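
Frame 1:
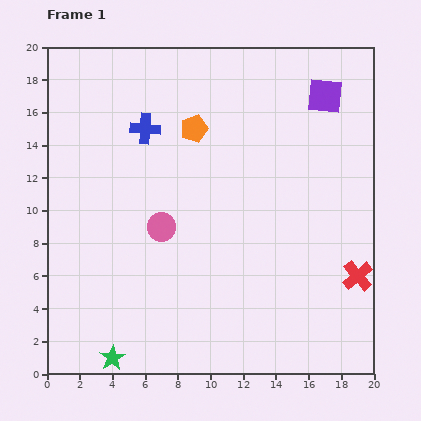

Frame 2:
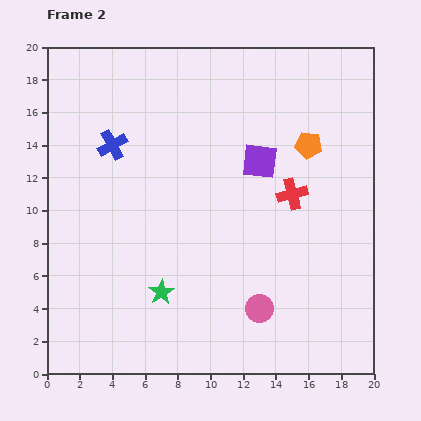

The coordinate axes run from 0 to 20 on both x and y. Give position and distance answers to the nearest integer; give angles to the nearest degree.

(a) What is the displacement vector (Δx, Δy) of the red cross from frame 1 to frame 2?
(-4, 5)

The red cross was at (19, 6) in frame 1 and (15, 11) in frame 2.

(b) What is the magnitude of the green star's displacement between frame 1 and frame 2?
5

The green star moved from (4, 1) to (7, 5), a distance of √(3² + 4²) ≈ 5.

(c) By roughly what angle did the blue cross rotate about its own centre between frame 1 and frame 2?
33° counter-clockwise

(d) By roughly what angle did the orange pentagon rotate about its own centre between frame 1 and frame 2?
26° clockwise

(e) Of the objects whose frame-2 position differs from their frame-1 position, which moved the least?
the blue cross

(moved 2)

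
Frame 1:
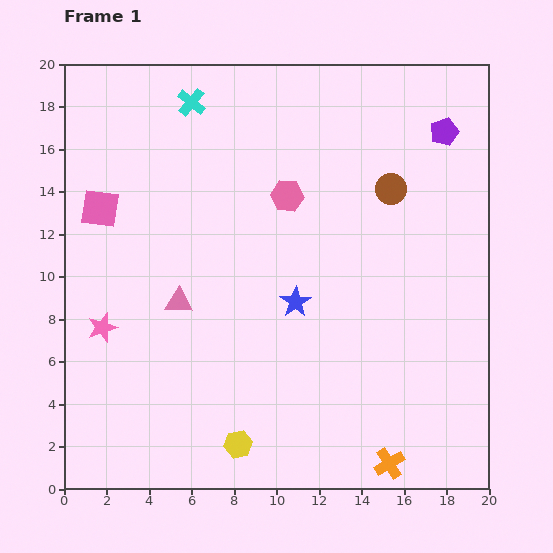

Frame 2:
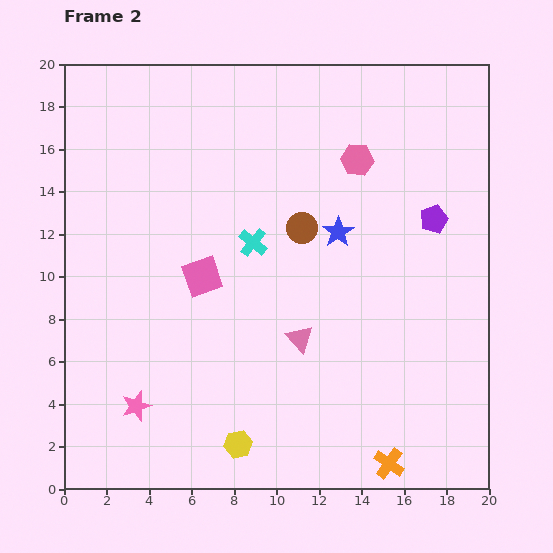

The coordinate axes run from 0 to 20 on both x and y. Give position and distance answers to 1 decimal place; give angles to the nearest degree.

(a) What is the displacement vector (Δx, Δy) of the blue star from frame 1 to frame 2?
(2.0, 3.3)

The blue star was at (10.9, 8.8) in frame 1 and (12.9, 12.1) in frame 2.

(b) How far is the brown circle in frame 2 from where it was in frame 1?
4.6

The brown circle moved from (15.4, 14.1) to (11.2, 12.3), a distance of √(4.2² + 1.8²) ≈ 4.6.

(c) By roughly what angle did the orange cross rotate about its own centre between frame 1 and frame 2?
23° counter-clockwise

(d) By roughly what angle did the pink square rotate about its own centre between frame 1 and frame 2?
28° counter-clockwise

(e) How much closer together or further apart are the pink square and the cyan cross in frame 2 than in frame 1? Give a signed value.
-3.7

Distance in frame 1: 6.6. Distance in frame 2: 2.9.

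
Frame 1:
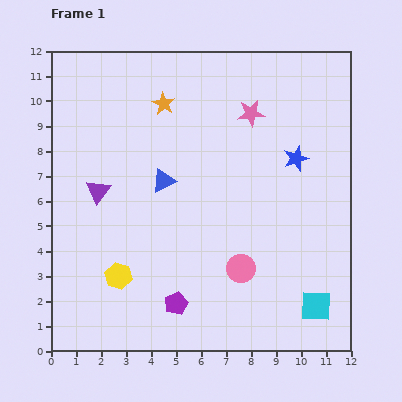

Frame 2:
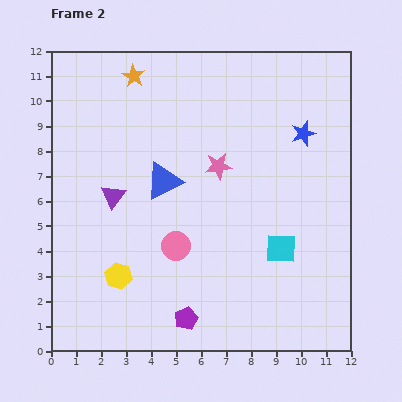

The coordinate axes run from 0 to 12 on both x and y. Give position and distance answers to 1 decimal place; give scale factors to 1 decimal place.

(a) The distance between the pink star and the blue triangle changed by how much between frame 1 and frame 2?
-2.1

Distance in frame 1: 4.4. Distance in frame 2: 2.3.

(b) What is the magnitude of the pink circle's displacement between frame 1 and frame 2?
2.8

The pink circle moved from (7.6, 3.3) to (5.0, 4.2), a distance of √(2.6² + 0.9²) ≈ 2.8.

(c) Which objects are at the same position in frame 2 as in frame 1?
the blue triangle, the yellow hexagon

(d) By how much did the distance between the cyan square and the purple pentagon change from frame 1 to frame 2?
-0.9

Distance in frame 1: 5.6. Distance in frame 2: 4.7.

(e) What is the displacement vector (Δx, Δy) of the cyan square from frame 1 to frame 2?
(-1.4, 2.3)

The cyan square was at (10.6, 1.8) in frame 1 and (9.2, 4.1) in frame 2.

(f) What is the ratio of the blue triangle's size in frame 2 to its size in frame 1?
1.5×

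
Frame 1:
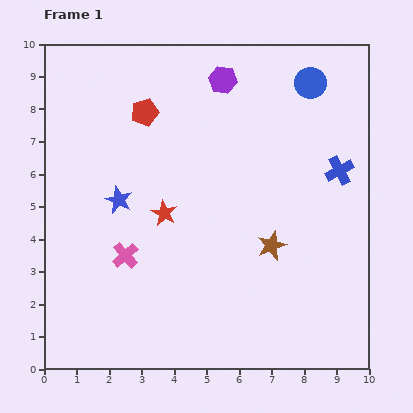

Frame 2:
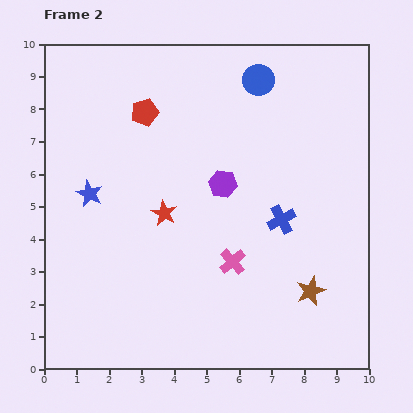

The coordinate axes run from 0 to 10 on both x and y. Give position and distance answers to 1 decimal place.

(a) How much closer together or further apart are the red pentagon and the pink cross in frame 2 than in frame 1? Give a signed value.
+0.9

Distance in frame 1: 4.4. Distance in frame 2: 5.3.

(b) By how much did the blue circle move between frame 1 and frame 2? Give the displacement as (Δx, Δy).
(-1.6, 0.1)

The blue circle was at (8.2, 8.8) in frame 1 and (6.6, 8.9) in frame 2.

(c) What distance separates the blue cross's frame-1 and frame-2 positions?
2.3

The blue cross moved from (9.1, 6.1) to (7.3, 4.6), a distance of √(1.8² + 1.5²) ≈ 2.3.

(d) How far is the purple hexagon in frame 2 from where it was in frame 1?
3.2

The purple hexagon moved from (5.5, 8.9) to (5.5, 5.7), a distance of √(0.0² + 3.2²) ≈ 3.2.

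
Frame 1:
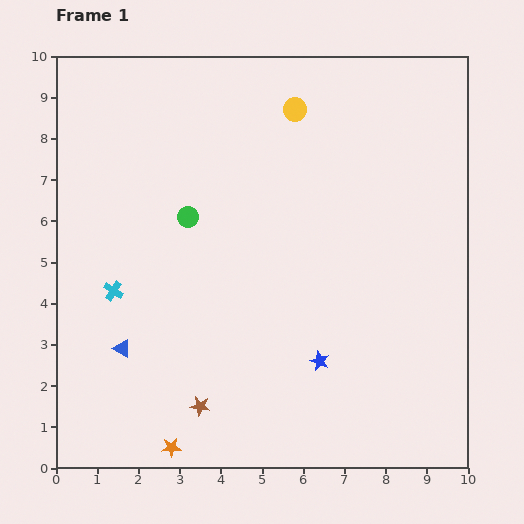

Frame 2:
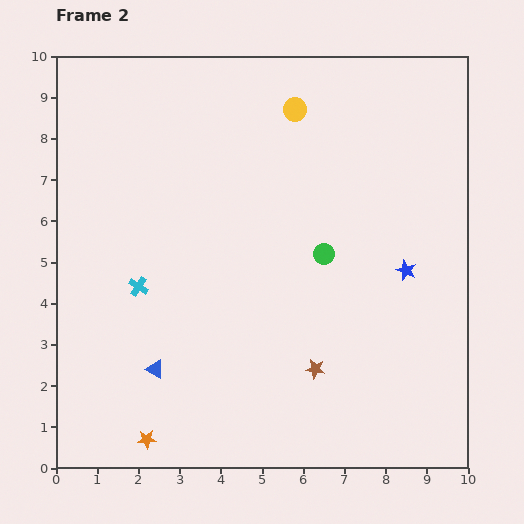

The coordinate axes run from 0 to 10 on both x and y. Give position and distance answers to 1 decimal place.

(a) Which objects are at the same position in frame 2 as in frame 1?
the yellow circle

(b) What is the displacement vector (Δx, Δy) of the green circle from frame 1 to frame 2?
(3.3, -0.9)

The green circle was at (3.2, 6.1) in frame 1 and (6.5, 5.2) in frame 2.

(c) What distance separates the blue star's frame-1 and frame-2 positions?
3.0

The blue star moved from (6.4, 2.6) to (8.5, 4.8), a distance of √(2.1² + 2.2²) ≈ 3.0.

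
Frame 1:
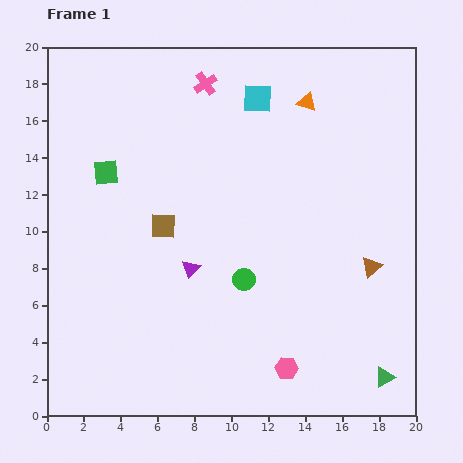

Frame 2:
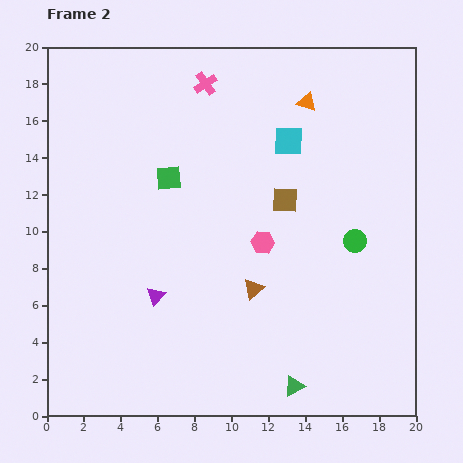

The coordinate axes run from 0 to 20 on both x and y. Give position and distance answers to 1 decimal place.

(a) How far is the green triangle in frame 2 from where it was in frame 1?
4.9

The green triangle moved from (18.3, 2.1) to (13.4, 1.6), a distance of √(4.9² + 0.5²) ≈ 4.9.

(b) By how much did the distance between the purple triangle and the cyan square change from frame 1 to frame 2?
+1.2

Distance in frame 1: 9.9. Distance in frame 2: 11.1.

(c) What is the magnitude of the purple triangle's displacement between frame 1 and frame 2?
2.4

The purple triangle moved from (7.8, 8.0) to (5.9, 6.5), a distance of √(1.9² + 1.5²) ≈ 2.4.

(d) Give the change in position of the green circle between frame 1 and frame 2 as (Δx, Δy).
(6.0, 2.1)

The green circle was at (10.7, 7.4) in frame 1 and (16.7, 9.5) in frame 2.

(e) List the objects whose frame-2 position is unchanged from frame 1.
the orange triangle, the pink cross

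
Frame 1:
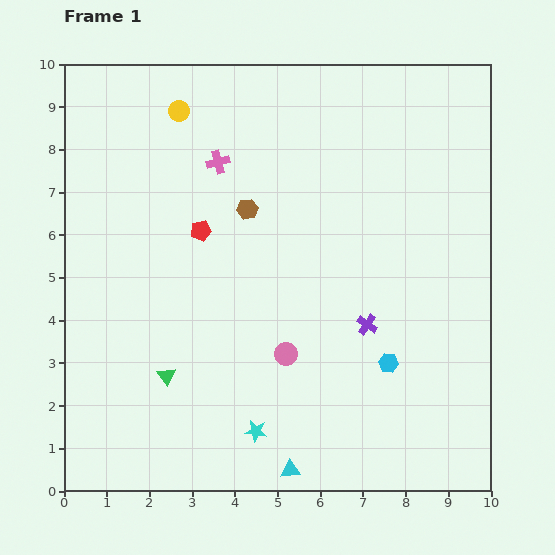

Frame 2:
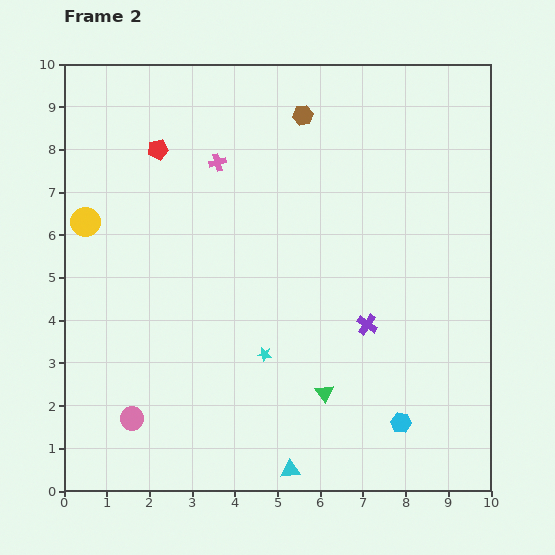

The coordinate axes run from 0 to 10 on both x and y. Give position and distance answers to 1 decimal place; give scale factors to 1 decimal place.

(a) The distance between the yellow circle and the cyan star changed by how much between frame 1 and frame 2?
-2.5

Distance in frame 1: 7.7. Distance in frame 2: 5.2.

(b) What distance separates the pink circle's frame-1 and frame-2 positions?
3.9

The pink circle moved from (5.2, 3.2) to (1.6, 1.7), a distance of √(3.6² + 1.5²) ≈ 3.9.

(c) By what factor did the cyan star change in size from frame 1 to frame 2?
0.6×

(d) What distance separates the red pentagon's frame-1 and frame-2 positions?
2.1

The red pentagon moved from (3.2, 6.1) to (2.2, 8.0), a distance of √(1.0² + 1.9²) ≈ 2.1.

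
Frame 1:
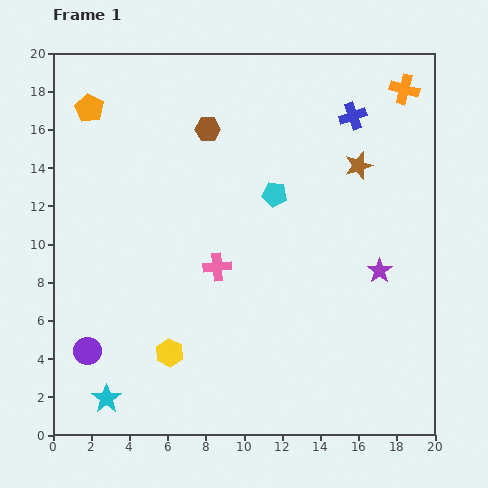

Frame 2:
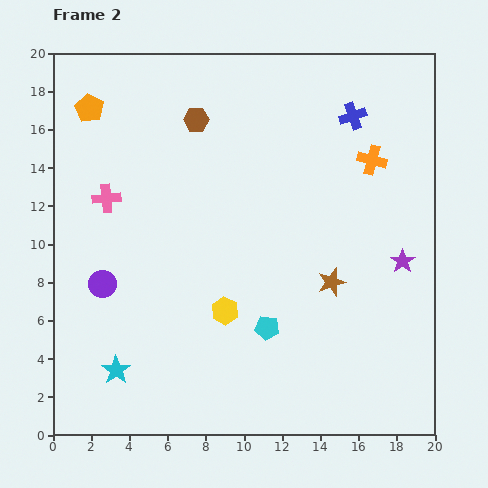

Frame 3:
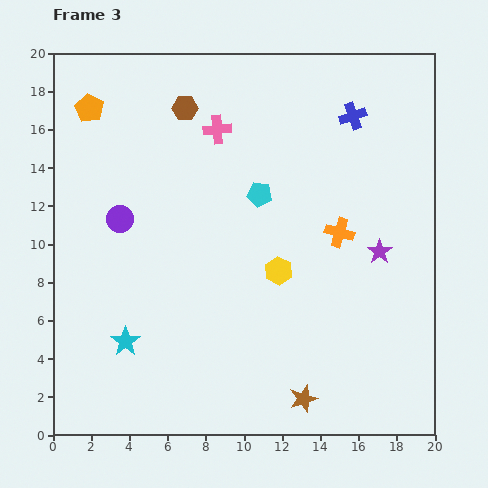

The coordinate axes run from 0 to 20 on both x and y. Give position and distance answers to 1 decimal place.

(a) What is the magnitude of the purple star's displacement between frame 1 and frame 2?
1.3

The purple star moved from (17.1, 8.6) to (18.3, 9.1), a distance of √(1.2² + 0.5²) ≈ 1.3.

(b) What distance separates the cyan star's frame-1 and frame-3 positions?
3.2

The cyan star moved from (2.8, 1.9) to (3.8, 4.9), a distance of √(1.0² + 3.0²) ≈ 3.2.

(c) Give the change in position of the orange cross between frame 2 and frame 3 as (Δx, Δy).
(-1.7, -3.8)

The orange cross was at (16.7, 14.4) in frame 2 and (15.0, 10.6) in frame 3.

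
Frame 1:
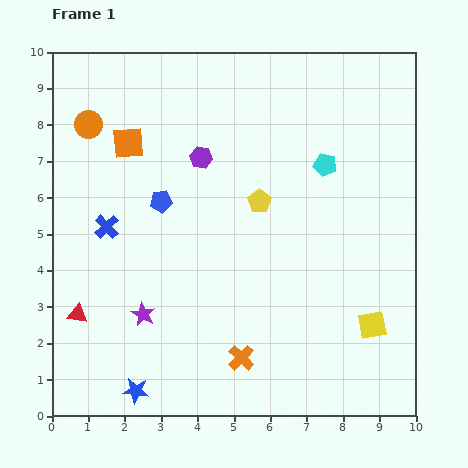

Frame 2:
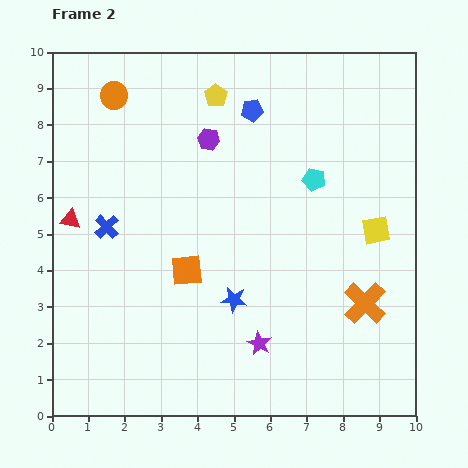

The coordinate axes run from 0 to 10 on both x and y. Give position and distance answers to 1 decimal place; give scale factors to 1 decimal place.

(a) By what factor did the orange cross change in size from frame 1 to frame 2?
1.7×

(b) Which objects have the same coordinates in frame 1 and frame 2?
the blue cross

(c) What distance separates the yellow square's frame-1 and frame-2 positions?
2.6

The yellow square moved from (8.8, 2.5) to (8.9, 5.1), a distance of √(0.1² + 2.6²) ≈ 2.6.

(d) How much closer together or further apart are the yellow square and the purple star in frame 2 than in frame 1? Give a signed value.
-1.8

Distance in frame 1: 6.3. Distance in frame 2: 4.5.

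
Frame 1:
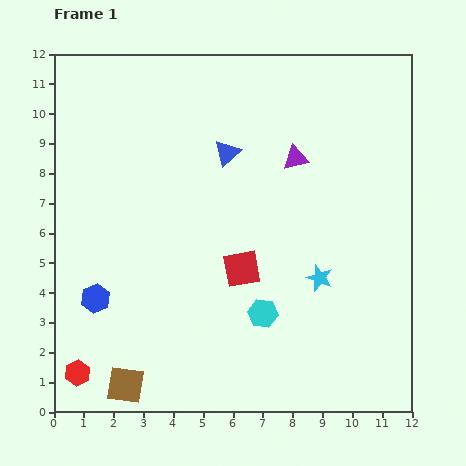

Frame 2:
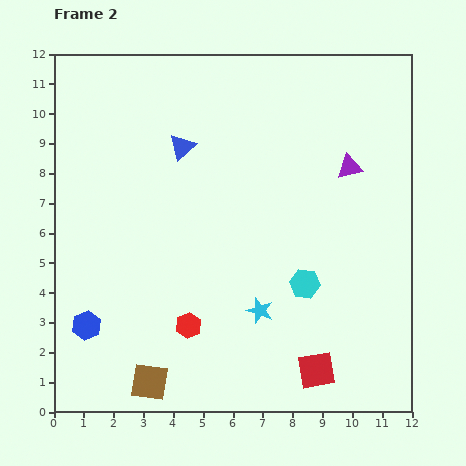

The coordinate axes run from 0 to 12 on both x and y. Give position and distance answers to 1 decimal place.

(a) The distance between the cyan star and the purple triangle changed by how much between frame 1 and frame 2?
+1.6

Distance in frame 1: 4.1. Distance in frame 2: 5.7.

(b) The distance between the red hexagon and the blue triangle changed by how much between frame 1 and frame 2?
-2.9

Distance in frame 1: 8.9. Distance in frame 2: 6.0.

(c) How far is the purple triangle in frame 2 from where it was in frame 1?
1.8

The purple triangle moved from (8.1, 8.5) to (9.9, 8.2), a distance of √(1.8² + 0.3²) ≈ 1.8.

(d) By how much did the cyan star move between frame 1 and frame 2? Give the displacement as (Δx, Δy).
(-2.0, -1.1)

The cyan star was at (8.9, 4.5) in frame 1 and (6.9, 3.4) in frame 2.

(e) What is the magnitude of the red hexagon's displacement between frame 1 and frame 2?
4.0

The red hexagon moved from (0.8, 1.3) to (4.5, 2.9), a distance of √(3.7² + 1.6²) ≈ 4.0.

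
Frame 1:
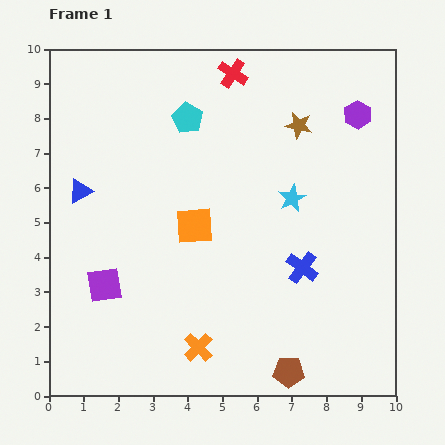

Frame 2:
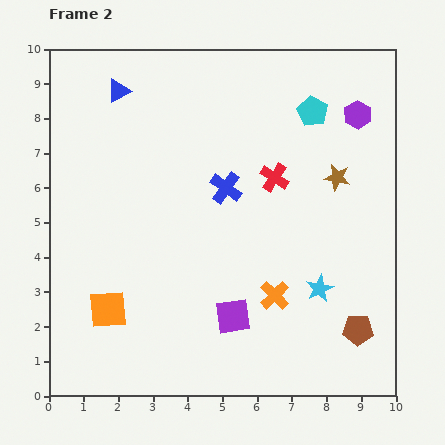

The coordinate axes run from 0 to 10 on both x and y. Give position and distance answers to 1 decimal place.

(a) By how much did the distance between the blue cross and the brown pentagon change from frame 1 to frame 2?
+2.6

Distance in frame 1: 3.0. Distance in frame 2: 5.6.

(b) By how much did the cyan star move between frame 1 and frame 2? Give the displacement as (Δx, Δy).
(0.8, -2.6)

The cyan star was at (7.0, 5.7) in frame 1 and (7.8, 3.1) in frame 2.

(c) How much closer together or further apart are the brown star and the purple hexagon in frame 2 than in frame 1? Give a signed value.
+0.2

Distance in frame 1: 1.7. Distance in frame 2: 1.9.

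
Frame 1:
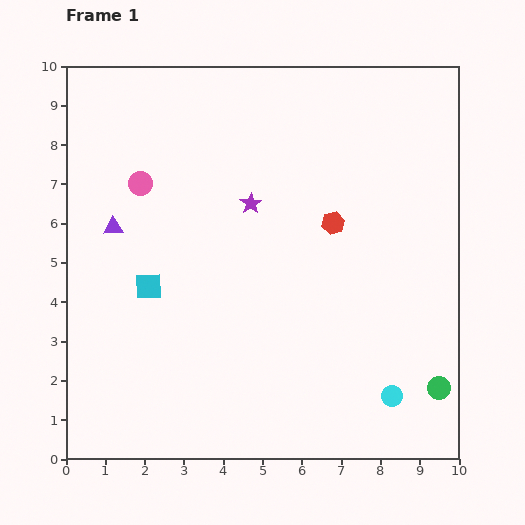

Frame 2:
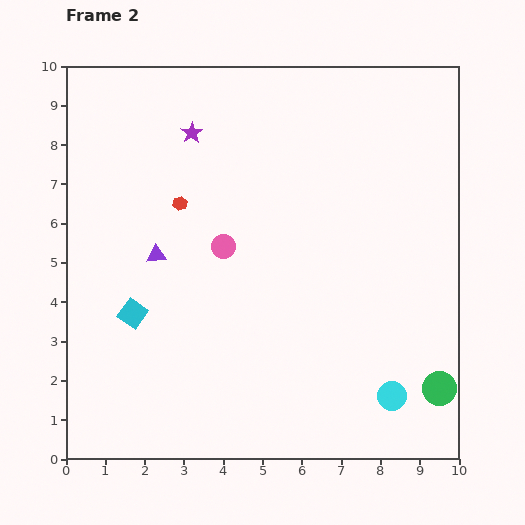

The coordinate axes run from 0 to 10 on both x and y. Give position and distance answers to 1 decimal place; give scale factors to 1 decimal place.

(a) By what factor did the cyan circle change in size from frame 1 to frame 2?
1.4×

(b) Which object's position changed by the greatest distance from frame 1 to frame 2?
the red hexagon

(moved 3.9; next 2.6)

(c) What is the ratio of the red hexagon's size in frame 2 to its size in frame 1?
0.6×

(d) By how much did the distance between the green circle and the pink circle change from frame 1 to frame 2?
-2.6

Distance in frame 1: 9.2. Distance in frame 2: 6.6.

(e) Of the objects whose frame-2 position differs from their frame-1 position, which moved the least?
the cyan square

(moved 0.8)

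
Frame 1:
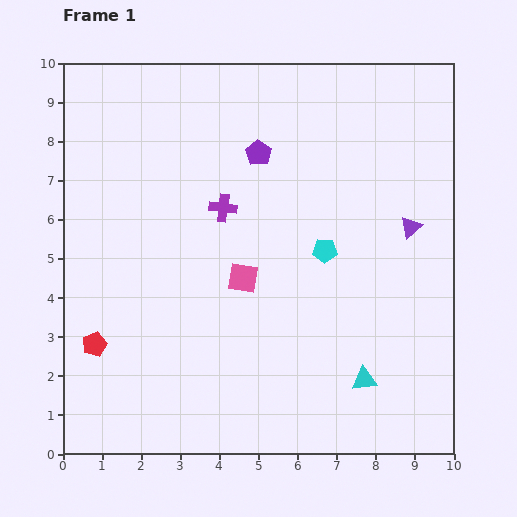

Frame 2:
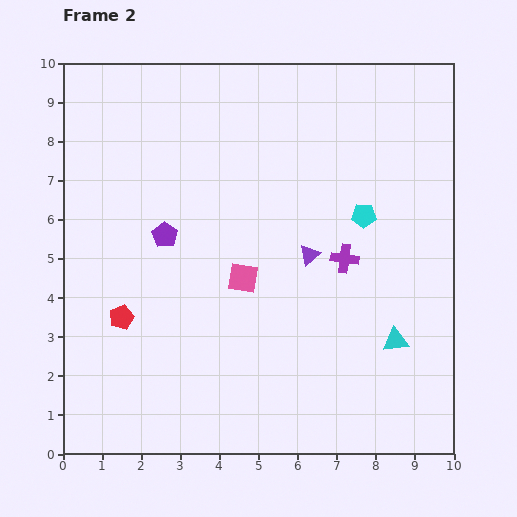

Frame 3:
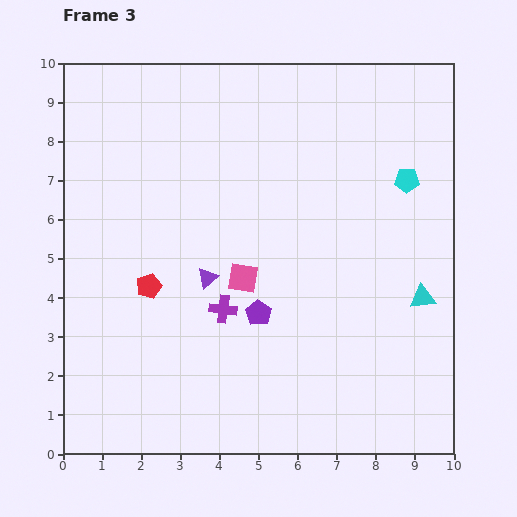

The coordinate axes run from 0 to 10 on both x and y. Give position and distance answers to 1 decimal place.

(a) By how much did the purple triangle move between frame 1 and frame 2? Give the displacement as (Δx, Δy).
(-2.6, -0.7)

The purple triangle was at (8.9, 5.8) in frame 1 and (6.3, 5.1) in frame 2.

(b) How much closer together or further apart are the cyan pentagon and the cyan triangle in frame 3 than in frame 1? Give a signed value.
-0.4

Distance in frame 1: 3.4. Distance in frame 3: 3.0.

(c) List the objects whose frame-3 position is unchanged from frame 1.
the pink square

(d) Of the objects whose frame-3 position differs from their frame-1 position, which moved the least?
the red pentagon

(moved 2.1)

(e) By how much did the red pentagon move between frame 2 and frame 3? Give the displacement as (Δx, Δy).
(0.7, 0.8)

The red pentagon was at (1.5, 3.5) in frame 2 and (2.2, 4.3) in frame 3.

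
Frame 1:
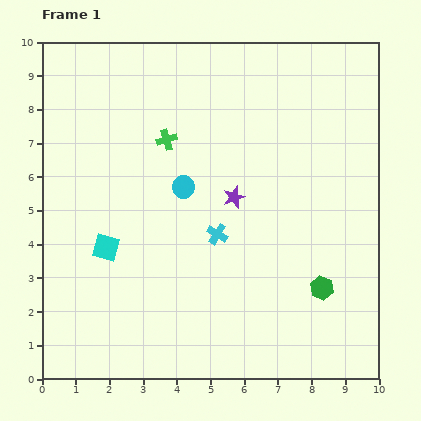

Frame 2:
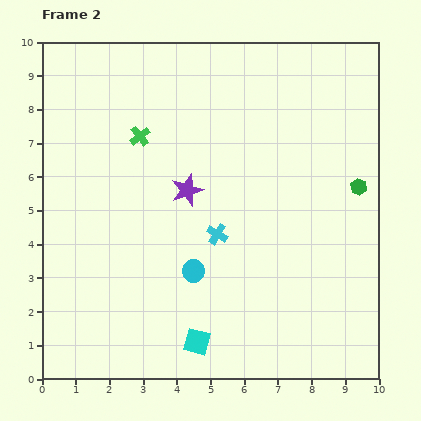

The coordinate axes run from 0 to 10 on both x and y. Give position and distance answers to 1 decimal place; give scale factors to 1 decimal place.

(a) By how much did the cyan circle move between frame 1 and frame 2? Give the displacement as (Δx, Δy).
(0.3, -2.5)

The cyan circle was at (4.2, 5.7) in frame 1 and (4.5, 3.2) in frame 2.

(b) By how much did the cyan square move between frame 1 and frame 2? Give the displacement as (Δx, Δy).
(2.7, -2.8)

The cyan square was at (1.9, 3.9) in frame 1 and (4.6, 1.1) in frame 2.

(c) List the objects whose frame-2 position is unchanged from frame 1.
the cyan cross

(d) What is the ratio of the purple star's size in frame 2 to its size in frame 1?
1.4×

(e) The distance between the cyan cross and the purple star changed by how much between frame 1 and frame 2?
+0.4

Distance in frame 1: 1.2. Distance in frame 2: 1.6.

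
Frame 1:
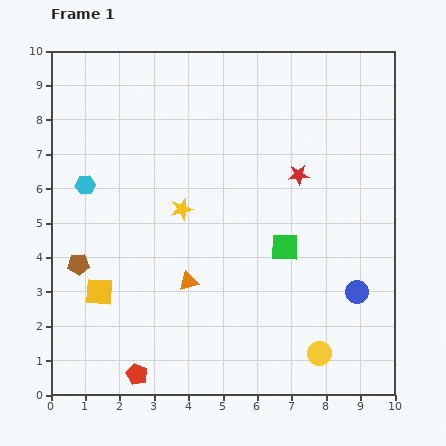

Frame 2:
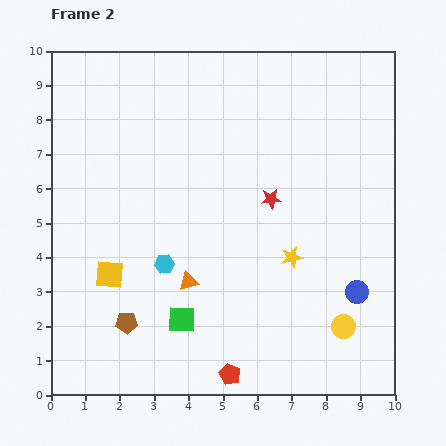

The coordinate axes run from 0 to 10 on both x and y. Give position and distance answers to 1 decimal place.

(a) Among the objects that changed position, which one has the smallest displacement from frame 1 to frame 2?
the yellow square

(moved 0.6)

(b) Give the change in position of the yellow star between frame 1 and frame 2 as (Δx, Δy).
(3.2, -1.4)

The yellow star was at (3.8, 5.4) in frame 1 and (7.0, 4.0) in frame 2.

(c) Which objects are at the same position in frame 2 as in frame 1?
the orange triangle, the blue circle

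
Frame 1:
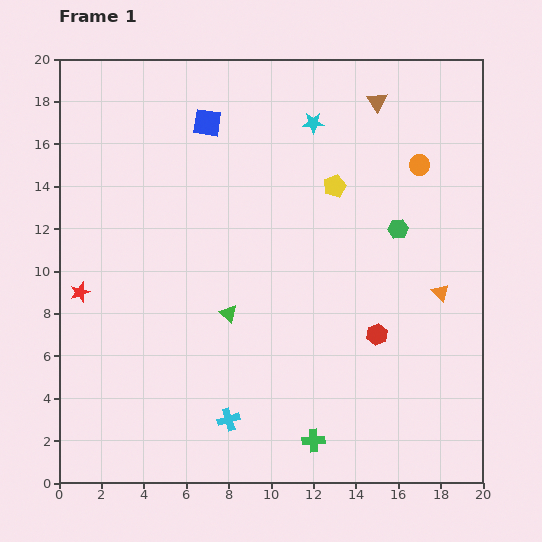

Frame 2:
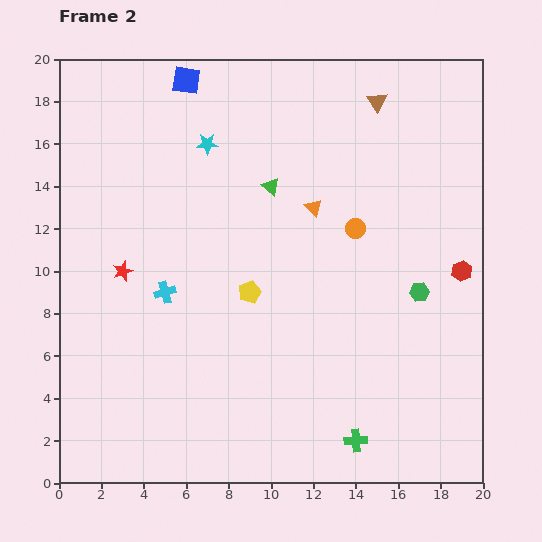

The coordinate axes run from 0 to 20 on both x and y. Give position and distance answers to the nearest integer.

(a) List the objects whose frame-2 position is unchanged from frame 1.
the brown triangle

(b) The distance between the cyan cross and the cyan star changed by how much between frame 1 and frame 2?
-8

Distance in frame 1: 15. Distance in frame 2: 7.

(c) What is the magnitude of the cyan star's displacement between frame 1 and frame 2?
5

The cyan star moved from (12, 17) to (7, 16), a distance of √(5² + 1²) ≈ 5.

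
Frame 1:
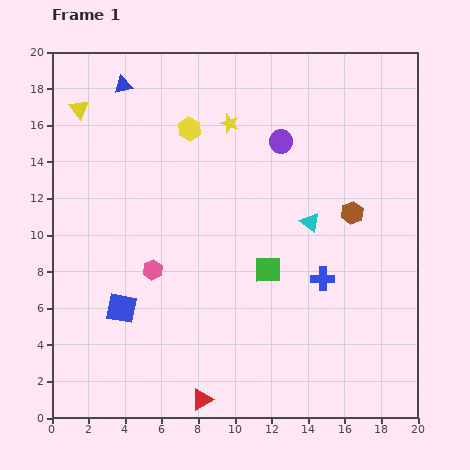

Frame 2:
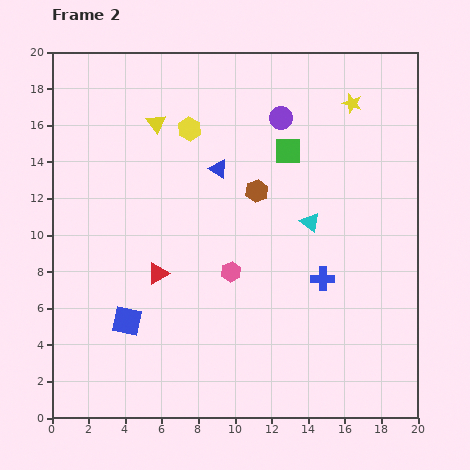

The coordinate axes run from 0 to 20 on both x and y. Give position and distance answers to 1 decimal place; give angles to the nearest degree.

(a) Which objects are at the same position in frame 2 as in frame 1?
the blue cross, the cyan triangle, the yellow hexagon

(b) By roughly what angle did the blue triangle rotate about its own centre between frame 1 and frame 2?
44° clockwise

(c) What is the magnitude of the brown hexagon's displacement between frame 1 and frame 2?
5.3

The brown hexagon moved from (16.4, 11.2) to (11.2, 12.4), a distance of √(5.2² + 1.2²) ≈ 5.3.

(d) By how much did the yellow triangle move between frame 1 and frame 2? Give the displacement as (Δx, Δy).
(4.2, -0.8)

The yellow triangle was at (1.5, 16.9) in frame 1 and (5.7, 16.1) in frame 2.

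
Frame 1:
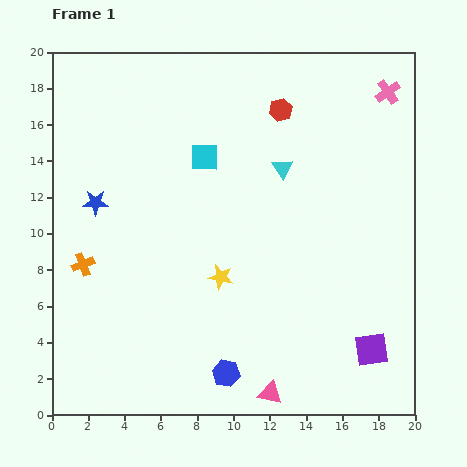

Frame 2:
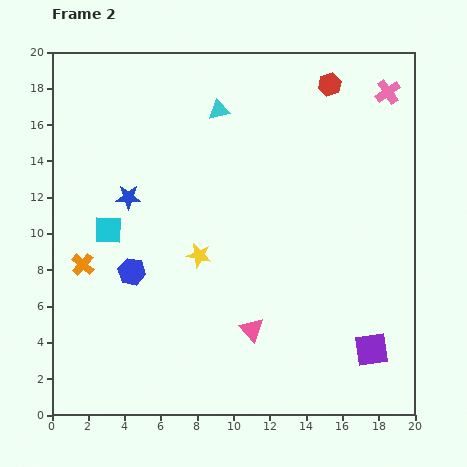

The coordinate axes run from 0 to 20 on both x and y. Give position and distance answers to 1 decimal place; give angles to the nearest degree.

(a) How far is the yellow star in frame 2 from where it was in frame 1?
1.7

The yellow star moved from (9.3, 7.6) to (8.1, 8.8), a distance of √(1.2² + 1.2²) ≈ 1.7.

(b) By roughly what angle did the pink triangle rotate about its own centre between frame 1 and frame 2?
34° clockwise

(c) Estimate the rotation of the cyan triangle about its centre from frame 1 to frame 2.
53° clockwise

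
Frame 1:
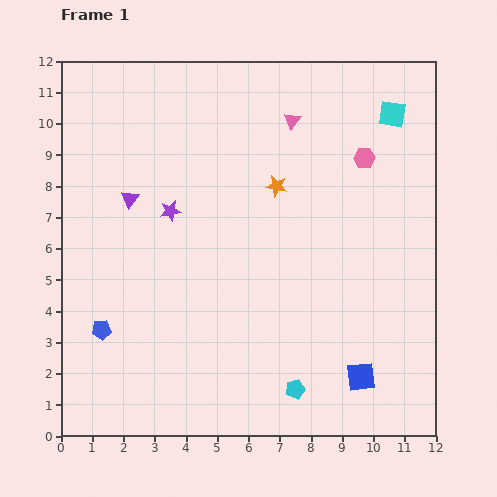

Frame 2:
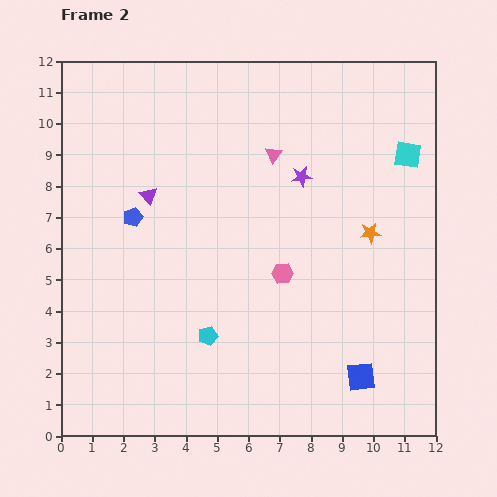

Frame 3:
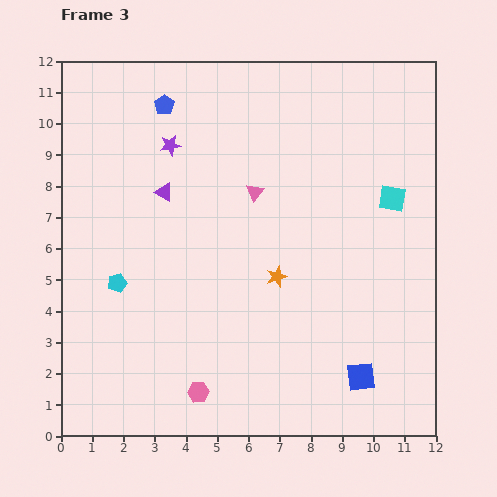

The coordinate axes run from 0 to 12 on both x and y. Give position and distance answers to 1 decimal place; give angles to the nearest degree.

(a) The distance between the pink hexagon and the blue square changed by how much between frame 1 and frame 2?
-2.9

Distance in frame 1: 7.0. Distance in frame 2: 4.1.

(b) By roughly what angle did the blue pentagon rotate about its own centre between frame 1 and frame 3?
31° counter-clockwise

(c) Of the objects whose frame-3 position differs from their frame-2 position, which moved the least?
the purple triangle

(moved 0.5)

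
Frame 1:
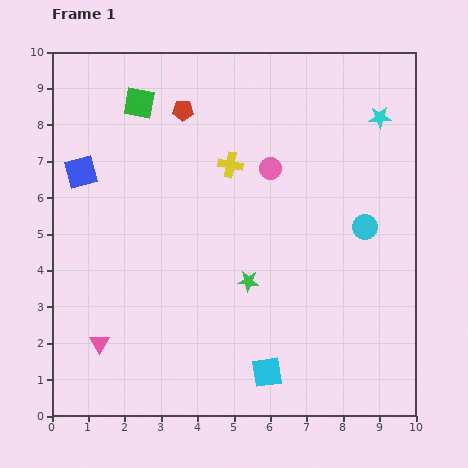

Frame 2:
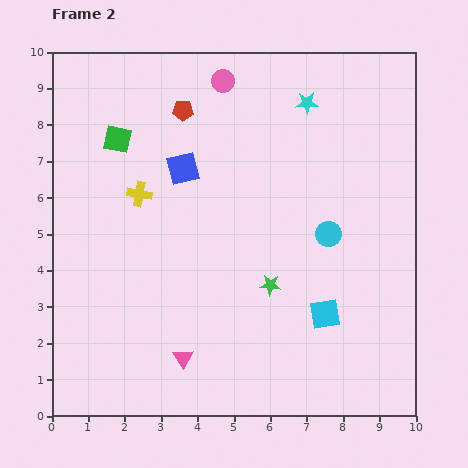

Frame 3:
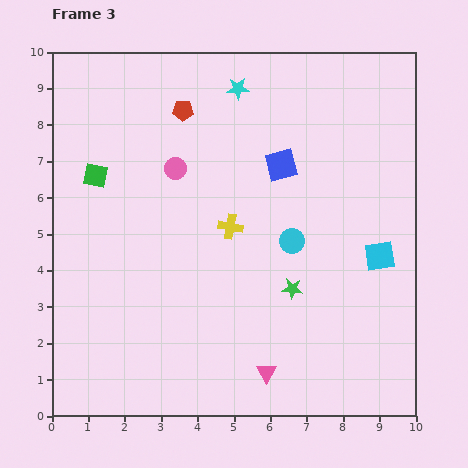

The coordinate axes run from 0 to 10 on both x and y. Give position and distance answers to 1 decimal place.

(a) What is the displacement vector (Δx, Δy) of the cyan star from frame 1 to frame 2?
(-2.0, 0.4)

The cyan star was at (9.0, 8.2) in frame 1 and (7.0, 8.6) in frame 2.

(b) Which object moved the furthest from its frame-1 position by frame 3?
the blue square

(moved 5.5; next 4.7)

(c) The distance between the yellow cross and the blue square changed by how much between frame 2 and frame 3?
+0.8

Distance in frame 2: 1.4. Distance in frame 3: 2.2.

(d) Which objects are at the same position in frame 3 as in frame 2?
the red pentagon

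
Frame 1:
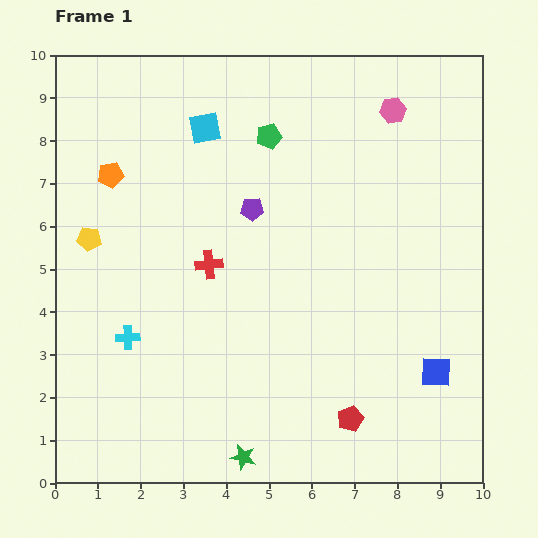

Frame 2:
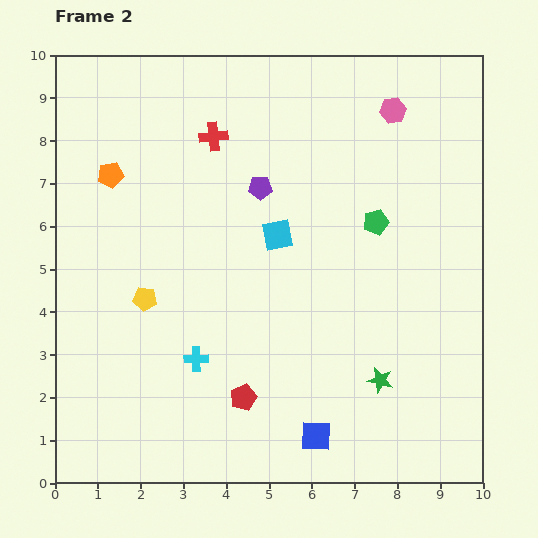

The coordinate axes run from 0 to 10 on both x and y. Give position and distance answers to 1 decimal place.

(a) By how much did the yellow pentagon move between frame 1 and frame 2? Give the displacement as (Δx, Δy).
(1.3, -1.4)

The yellow pentagon was at (0.8, 5.7) in frame 1 and (2.1, 4.3) in frame 2.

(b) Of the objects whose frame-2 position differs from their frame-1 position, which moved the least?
the purple pentagon

(moved 0.5)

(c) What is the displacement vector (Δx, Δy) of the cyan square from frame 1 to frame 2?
(1.7, -2.5)

The cyan square was at (3.5, 8.3) in frame 1 and (5.2, 5.8) in frame 2.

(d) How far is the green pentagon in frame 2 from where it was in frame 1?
3.2

The green pentagon moved from (5.0, 8.1) to (7.5, 6.1), a distance of √(2.5² + 2.0²) ≈ 3.2.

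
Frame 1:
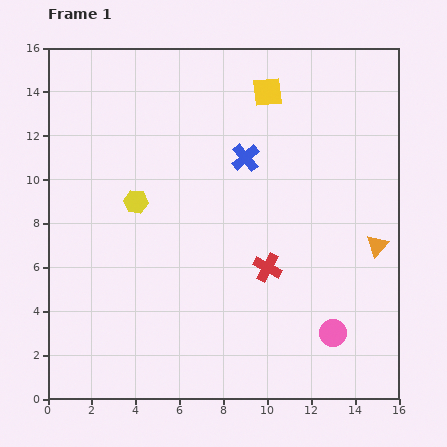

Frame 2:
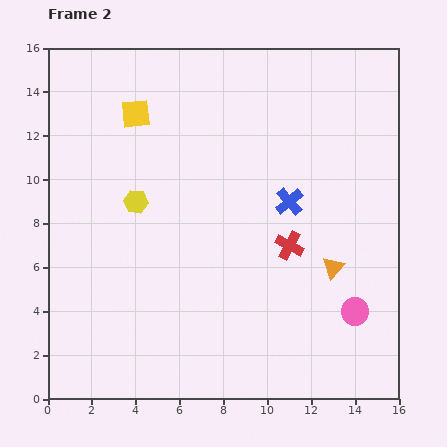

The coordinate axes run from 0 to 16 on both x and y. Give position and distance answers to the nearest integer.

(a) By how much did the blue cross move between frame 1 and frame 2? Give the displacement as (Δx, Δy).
(2, -2)

The blue cross was at (9, 11) in frame 1 and (11, 9) in frame 2.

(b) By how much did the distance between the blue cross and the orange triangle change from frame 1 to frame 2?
-3

Distance in frame 1: 7. Distance in frame 2: 4.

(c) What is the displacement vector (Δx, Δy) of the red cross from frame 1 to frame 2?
(1, 1)

The red cross was at (10, 6) in frame 1 and (11, 7) in frame 2.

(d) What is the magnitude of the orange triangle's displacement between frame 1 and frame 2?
2

The orange triangle moved from (15, 7) to (13, 6), a distance of √(2² + 1²) ≈ 2.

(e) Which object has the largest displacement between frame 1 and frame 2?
the yellow square

(moved 6; next 3)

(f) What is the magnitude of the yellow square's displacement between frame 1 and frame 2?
6

The yellow square moved from (10, 14) to (4, 13), a distance of √(6² + 1²) ≈ 6.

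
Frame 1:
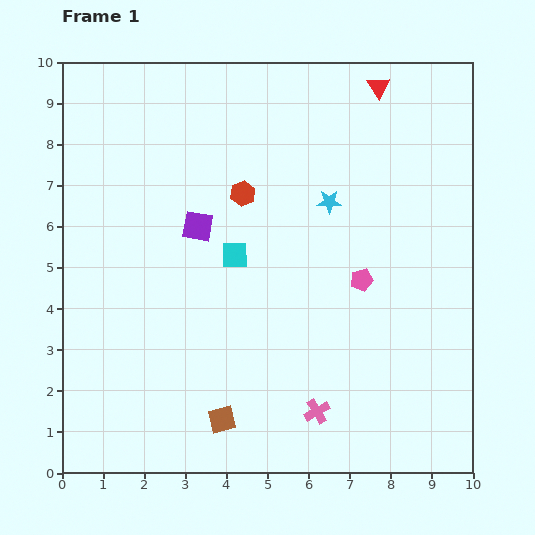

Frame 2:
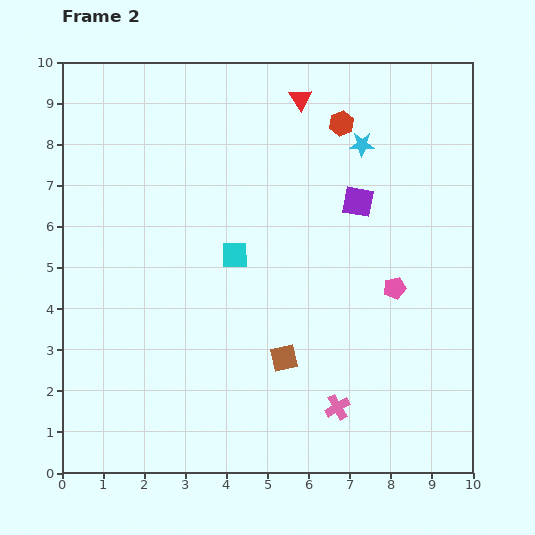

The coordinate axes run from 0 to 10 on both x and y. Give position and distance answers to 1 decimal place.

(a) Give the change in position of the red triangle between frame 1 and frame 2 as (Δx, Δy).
(-1.9, -0.3)

The red triangle was at (7.7, 9.4) in frame 1 and (5.8, 9.1) in frame 2.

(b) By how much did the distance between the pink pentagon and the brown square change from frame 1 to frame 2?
-1.6

Distance in frame 1: 4.8. Distance in frame 2: 3.2.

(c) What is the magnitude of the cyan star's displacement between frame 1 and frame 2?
1.6

The cyan star moved from (6.5, 6.6) to (7.3, 8.0), a distance of √(0.8² + 1.4²) ≈ 1.6.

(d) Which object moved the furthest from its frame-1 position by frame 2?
the purple square

(moved 3.9; next 2.9)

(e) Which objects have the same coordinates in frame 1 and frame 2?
the cyan square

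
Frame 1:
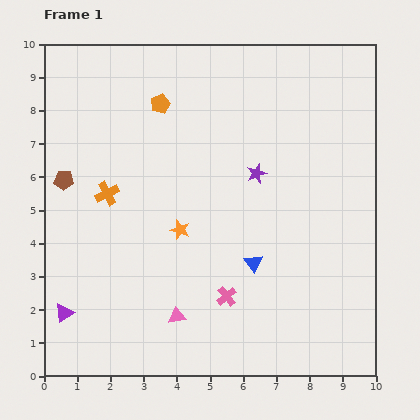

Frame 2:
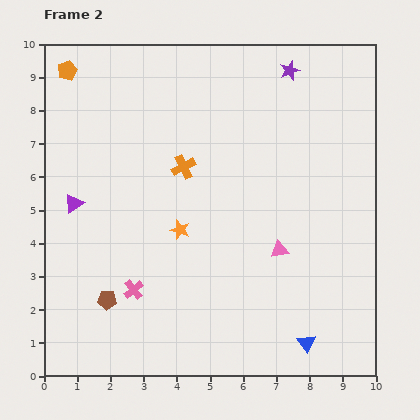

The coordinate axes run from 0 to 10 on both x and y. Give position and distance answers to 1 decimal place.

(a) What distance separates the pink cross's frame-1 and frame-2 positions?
2.8

The pink cross moved from (5.5, 2.4) to (2.7, 2.6), a distance of √(2.8² + 0.2²) ≈ 2.8.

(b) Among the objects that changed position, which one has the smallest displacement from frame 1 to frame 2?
the orange cross

(moved 2.4)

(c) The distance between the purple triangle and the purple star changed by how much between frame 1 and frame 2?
+0.4

Distance in frame 1: 7.2. Distance in frame 2: 7.6.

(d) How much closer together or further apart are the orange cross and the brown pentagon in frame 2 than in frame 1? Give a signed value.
+3.2

Distance in frame 1: 1.4. Distance in frame 2: 4.6.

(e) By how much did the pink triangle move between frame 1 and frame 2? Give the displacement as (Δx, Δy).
(3.1, 2.0)

The pink triangle was at (4.0, 1.8) in frame 1 and (7.1, 3.8) in frame 2.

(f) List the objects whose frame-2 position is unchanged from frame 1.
the orange star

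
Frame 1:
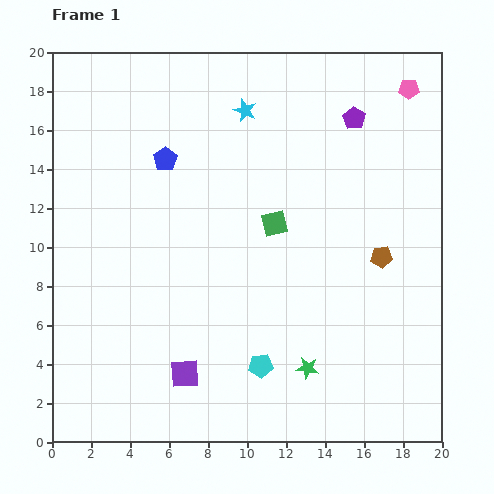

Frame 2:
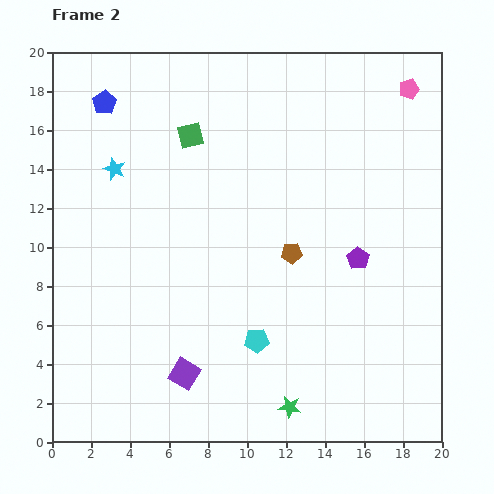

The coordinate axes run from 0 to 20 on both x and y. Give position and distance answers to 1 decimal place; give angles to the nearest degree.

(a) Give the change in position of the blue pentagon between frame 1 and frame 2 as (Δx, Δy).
(-3.1, 2.9)

The blue pentagon was at (5.8, 14.5) in frame 1 and (2.7, 17.4) in frame 2.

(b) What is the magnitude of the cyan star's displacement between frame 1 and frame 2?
7.3

The cyan star moved from (9.9, 17.0) to (3.2, 14.0), a distance of √(6.7² + 3.0²) ≈ 7.3.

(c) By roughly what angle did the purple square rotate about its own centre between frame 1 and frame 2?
34° clockwise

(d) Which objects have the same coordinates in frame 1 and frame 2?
the purple square, the pink pentagon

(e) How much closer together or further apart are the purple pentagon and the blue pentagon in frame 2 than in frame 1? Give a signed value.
+5.4

Distance in frame 1: 9.9. Distance in frame 2: 15.3.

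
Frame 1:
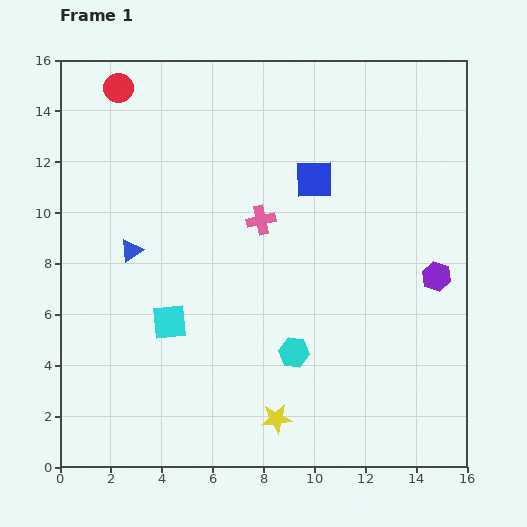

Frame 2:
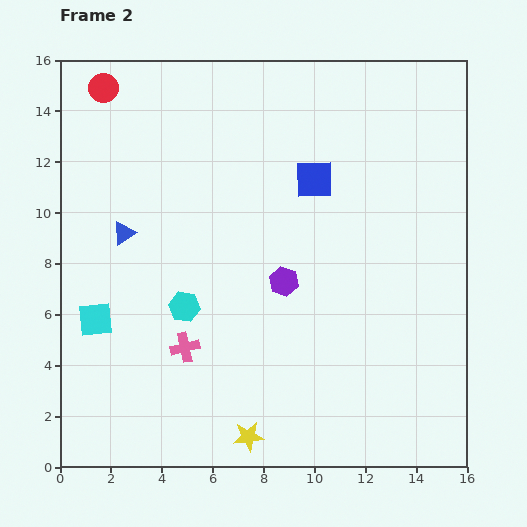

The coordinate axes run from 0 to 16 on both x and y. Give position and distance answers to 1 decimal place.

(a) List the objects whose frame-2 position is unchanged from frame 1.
the blue square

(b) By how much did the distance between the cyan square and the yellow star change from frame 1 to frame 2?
+1.9

Distance in frame 1: 5.7. Distance in frame 2: 7.6.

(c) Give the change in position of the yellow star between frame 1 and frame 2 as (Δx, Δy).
(-1.1, -0.7)

The yellow star was at (8.5, 1.9) in frame 1 and (7.4, 1.2) in frame 2.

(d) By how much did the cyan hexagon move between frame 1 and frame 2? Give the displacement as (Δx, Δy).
(-4.3, 1.8)

The cyan hexagon was at (9.2, 4.5) in frame 1 and (4.9, 6.3) in frame 2.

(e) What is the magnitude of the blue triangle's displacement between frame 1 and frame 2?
0.8

The blue triangle moved from (2.8, 8.5) to (2.5, 9.2), a distance of √(0.3² + 0.7²) ≈ 0.8.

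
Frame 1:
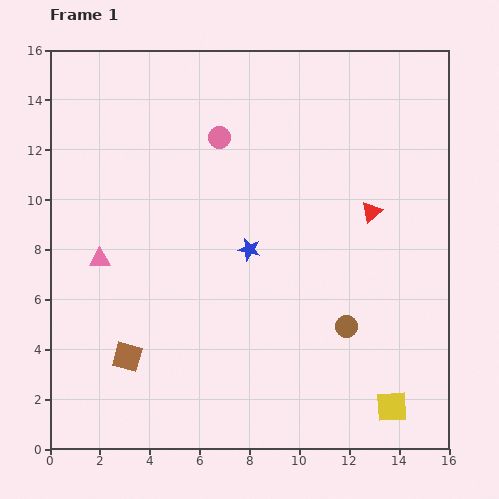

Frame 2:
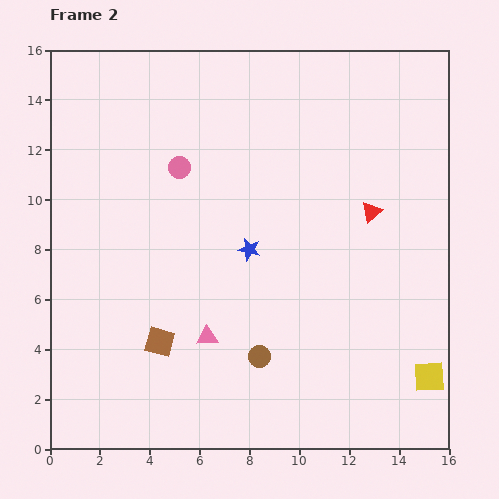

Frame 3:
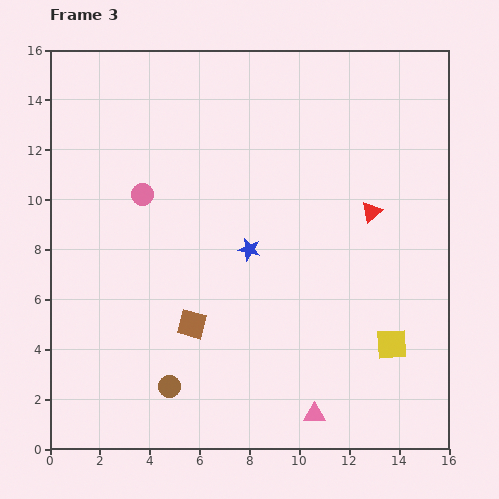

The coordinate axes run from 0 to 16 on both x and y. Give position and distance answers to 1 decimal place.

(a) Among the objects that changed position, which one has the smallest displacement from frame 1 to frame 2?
the brown square

(moved 1.4)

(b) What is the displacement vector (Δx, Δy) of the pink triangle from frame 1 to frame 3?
(8.6, -6.2)

The pink triangle was at (2.0, 7.6) in frame 1 and (10.6, 1.4) in frame 3.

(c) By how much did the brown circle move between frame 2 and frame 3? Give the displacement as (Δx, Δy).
(-3.6, -1.2)

The brown circle was at (8.4, 3.7) in frame 2 and (4.8, 2.5) in frame 3.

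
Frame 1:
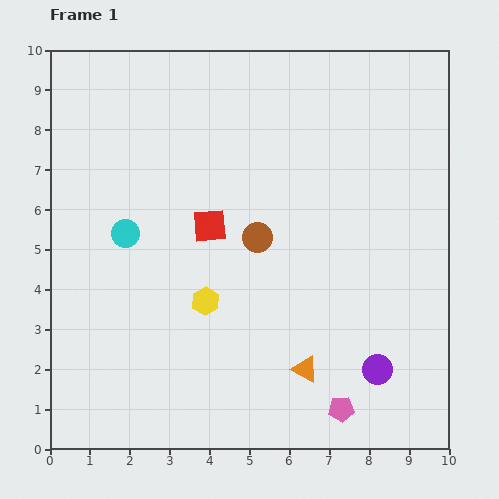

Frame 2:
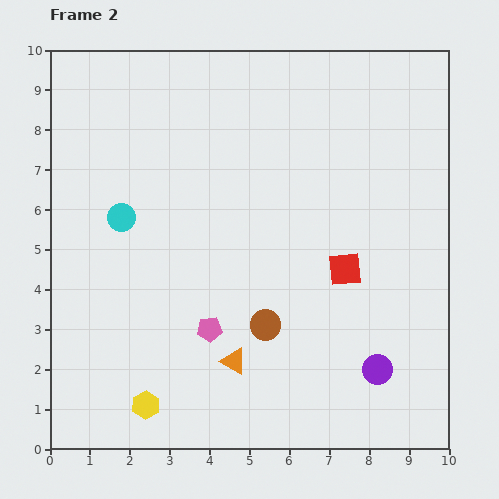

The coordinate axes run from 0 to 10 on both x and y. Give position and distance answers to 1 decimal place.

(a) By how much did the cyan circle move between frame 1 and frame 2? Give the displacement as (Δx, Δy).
(-0.1, 0.4)

The cyan circle was at (1.9, 5.4) in frame 1 and (1.8, 5.8) in frame 2.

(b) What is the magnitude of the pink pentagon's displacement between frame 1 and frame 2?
3.9

The pink pentagon moved from (7.3, 1.0) to (4.0, 3.0), a distance of √(3.3² + 2.0²) ≈ 3.9.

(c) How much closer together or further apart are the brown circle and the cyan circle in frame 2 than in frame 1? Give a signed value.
+1.2

Distance in frame 1: 3.3. Distance in frame 2: 4.5.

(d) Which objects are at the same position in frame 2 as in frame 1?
the purple circle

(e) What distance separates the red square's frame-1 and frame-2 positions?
3.6

The red square moved from (4.0, 5.6) to (7.4, 4.5), a distance of √(3.4² + 1.1²) ≈ 3.6.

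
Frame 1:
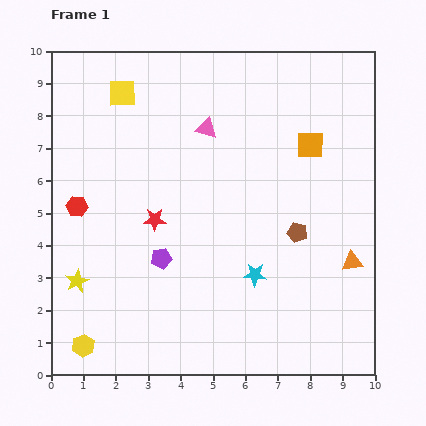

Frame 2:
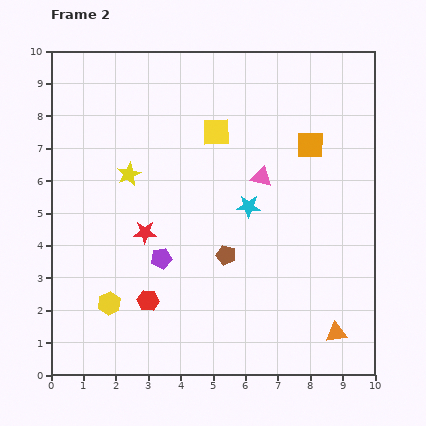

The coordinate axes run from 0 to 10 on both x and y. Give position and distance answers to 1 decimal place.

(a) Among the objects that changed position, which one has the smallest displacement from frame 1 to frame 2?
the red star

(moved 0.5)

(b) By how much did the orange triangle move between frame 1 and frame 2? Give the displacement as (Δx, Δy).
(-0.5, -2.2)

The orange triangle was at (9.3, 3.5) in frame 1 and (8.8, 1.3) in frame 2.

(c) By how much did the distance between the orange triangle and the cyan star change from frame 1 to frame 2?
+1.7

Distance in frame 1: 3.0. Distance in frame 2: 4.7.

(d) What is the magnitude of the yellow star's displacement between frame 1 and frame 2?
3.7

The yellow star moved from (0.8, 2.9) to (2.4, 6.2), a distance of √(1.6² + 3.3²) ≈ 3.7.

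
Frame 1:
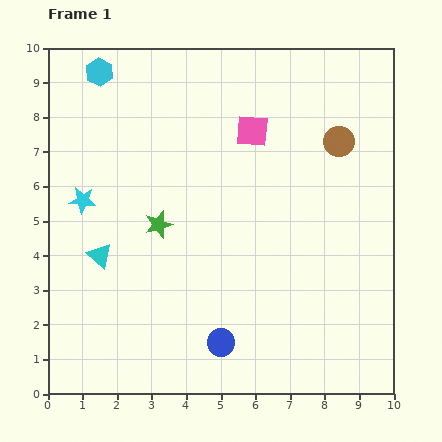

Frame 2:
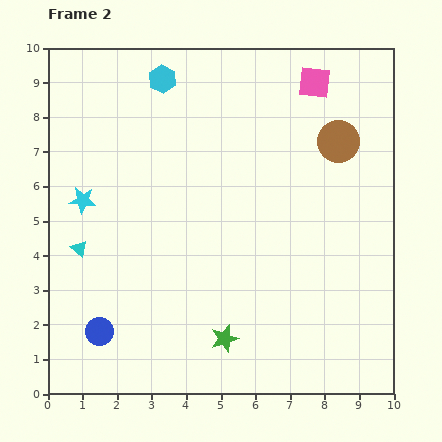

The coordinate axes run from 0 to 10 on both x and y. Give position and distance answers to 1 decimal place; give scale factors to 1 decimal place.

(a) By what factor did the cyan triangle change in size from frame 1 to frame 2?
0.7×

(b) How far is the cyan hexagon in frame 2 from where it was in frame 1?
1.8

The cyan hexagon moved from (1.5, 9.3) to (3.3, 9.1), a distance of √(1.8² + 0.2²) ≈ 1.8.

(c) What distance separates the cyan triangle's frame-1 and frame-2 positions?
0.6

The cyan triangle moved from (1.5, 4.0) to (0.9, 4.2), a distance of √(0.6² + 0.2²) ≈ 0.6.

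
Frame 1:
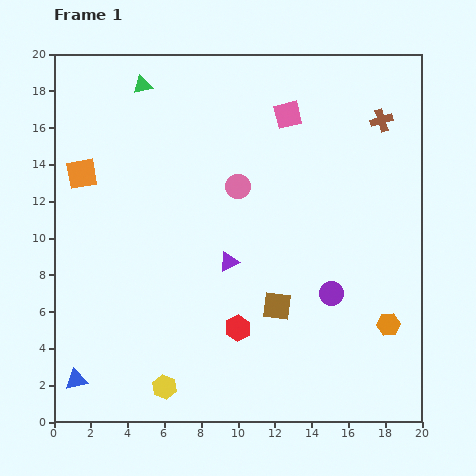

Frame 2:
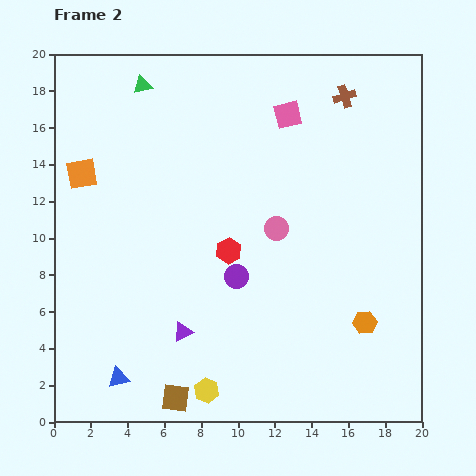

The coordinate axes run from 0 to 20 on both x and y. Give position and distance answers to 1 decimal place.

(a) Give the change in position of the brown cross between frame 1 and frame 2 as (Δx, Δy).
(-2.0, 1.3)

The brown cross was at (17.8, 16.4) in frame 1 and (15.8, 17.7) in frame 2.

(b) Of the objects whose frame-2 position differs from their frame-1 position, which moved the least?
the orange hexagon

(moved 1.3)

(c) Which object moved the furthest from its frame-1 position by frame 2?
the brown square

(moved 7.4; next 5.3)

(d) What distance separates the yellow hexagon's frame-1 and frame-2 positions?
2.3

The yellow hexagon moved from (6.0, 1.9) to (8.3, 1.7), a distance of √(2.3² + 0.2²) ≈ 2.3.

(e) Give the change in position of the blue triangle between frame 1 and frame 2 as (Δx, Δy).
(2.3, 0.1)

The blue triangle was at (1.2, 2.3) in frame 1 and (3.5, 2.4) in frame 2.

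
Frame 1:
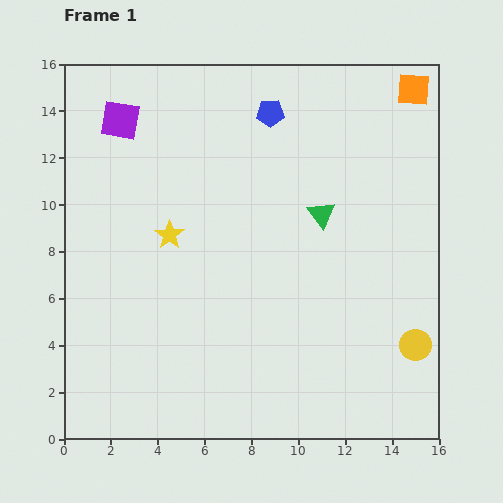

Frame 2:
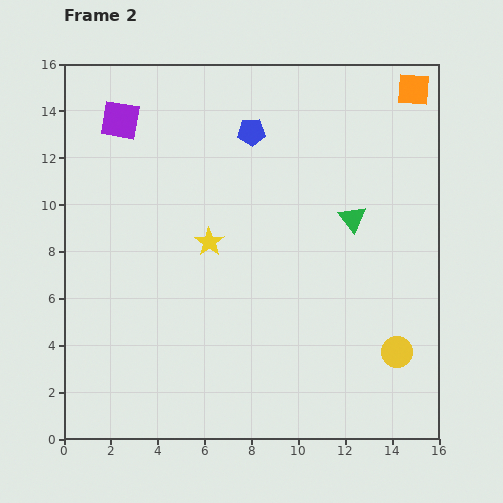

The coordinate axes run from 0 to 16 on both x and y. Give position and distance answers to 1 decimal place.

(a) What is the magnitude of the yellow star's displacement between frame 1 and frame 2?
1.7

The yellow star moved from (4.5, 8.7) to (6.2, 8.4), a distance of √(1.7² + 0.3²) ≈ 1.7.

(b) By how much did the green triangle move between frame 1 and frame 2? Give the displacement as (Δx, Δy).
(1.3, -0.2)

The green triangle was at (11.0, 9.6) in frame 1 and (12.3, 9.4) in frame 2.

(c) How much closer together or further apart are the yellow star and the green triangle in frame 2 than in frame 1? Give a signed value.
-0.4

Distance in frame 1: 6.6. Distance in frame 2: 6.2.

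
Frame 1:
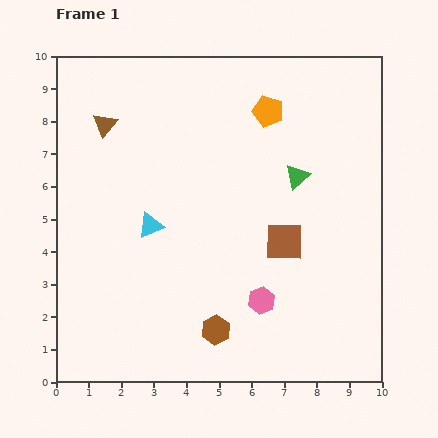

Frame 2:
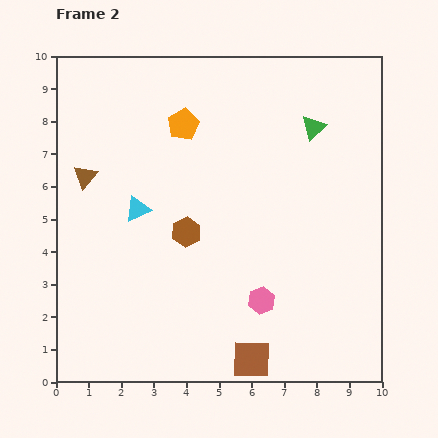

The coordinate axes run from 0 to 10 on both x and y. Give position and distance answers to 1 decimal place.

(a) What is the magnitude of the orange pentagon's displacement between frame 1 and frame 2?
2.6

The orange pentagon moved from (6.5, 8.3) to (3.9, 7.9), a distance of √(2.6² + 0.4²) ≈ 2.6.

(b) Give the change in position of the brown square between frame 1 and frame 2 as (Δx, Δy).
(-1.0, -3.6)

The brown square was at (7.0, 4.3) in frame 1 and (6.0, 0.7) in frame 2.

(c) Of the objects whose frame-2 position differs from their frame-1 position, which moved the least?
the cyan triangle

(moved 0.6)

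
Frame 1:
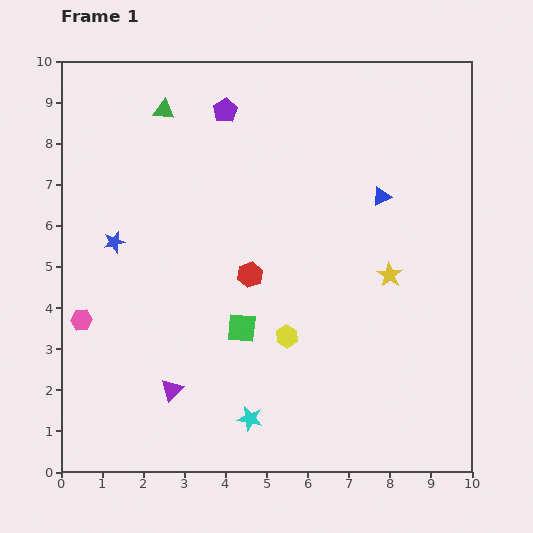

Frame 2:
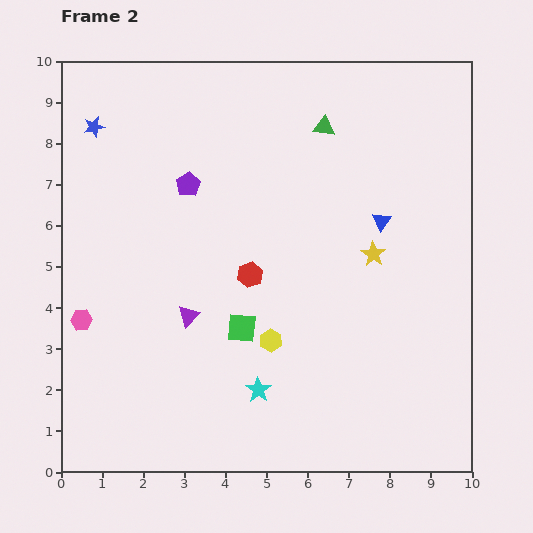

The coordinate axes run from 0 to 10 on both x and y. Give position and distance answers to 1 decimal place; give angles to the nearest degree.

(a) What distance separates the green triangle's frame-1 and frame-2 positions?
3.9

The green triangle moved from (2.5, 8.8) to (6.4, 8.4), a distance of √(3.9² + 0.4²) ≈ 3.9.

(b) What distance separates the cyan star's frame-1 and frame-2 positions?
0.7

The cyan star moved from (4.6, 1.3) to (4.8, 2.0), a distance of √(0.2² + 0.7²) ≈ 0.7.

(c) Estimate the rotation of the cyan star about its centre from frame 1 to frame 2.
23° clockwise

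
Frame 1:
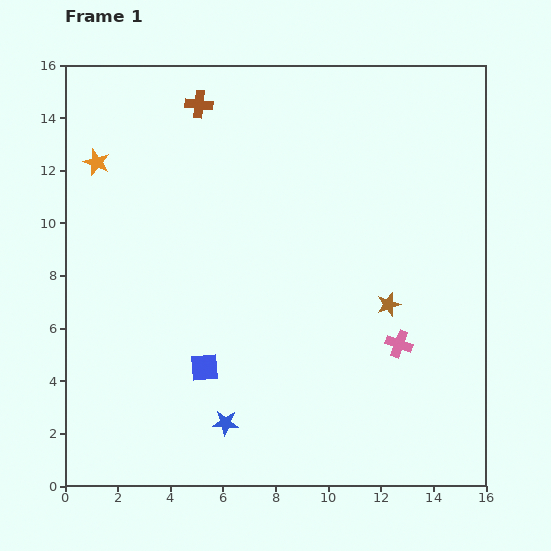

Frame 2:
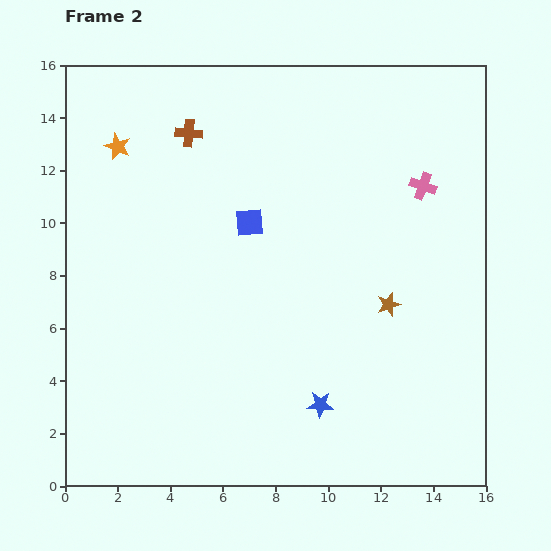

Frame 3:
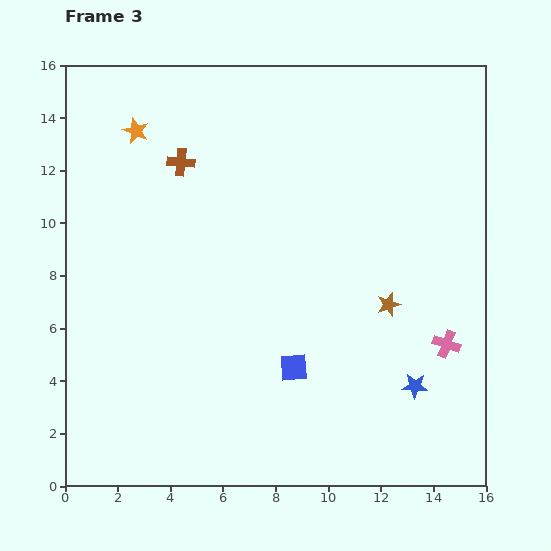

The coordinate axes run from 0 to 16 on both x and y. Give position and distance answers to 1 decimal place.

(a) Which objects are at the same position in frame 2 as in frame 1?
the brown star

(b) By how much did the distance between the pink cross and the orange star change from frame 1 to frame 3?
+0.9

Distance in frame 1: 13.4. Distance in frame 3: 14.3.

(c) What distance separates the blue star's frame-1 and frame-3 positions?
7.3

The blue star moved from (6.1, 2.4) to (13.3, 3.8), a distance of √(7.2² + 1.4²) ≈ 7.3.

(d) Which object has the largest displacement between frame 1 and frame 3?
the blue star

(moved 7.3; next 3.4)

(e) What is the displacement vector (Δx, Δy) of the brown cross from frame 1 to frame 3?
(-0.7, -2.2)

The brown cross was at (5.1, 14.5) in frame 1 and (4.4, 12.3) in frame 3.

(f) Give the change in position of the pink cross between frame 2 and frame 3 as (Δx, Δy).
(0.9, -6.0)

The pink cross was at (13.6, 11.4) in frame 2 and (14.5, 5.4) in frame 3.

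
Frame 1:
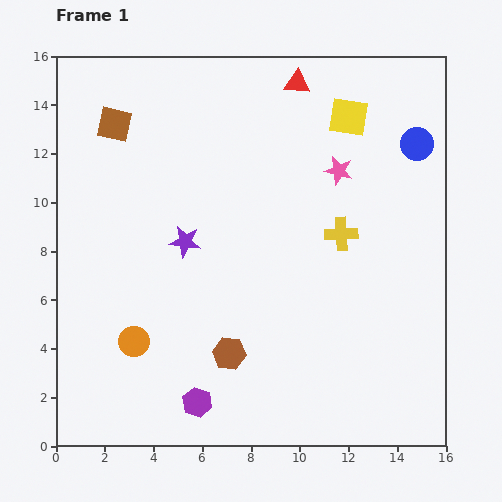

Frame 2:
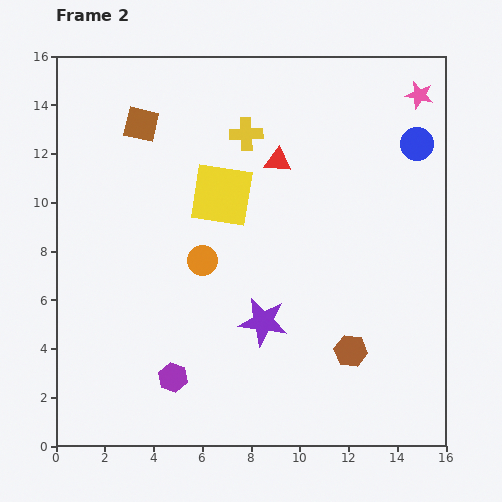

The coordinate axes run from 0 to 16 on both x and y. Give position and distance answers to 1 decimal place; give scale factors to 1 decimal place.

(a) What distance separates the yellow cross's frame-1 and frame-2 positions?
5.7

The yellow cross moved from (11.7, 8.7) to (7.8, 12.8), a distance of √(3.9² + 4.1²) ≈ 5.7.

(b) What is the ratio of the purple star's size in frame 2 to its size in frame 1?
1.5×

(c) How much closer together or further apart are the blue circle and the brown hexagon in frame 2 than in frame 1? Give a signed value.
-2.6

Distance in frame 1: 11.5. Distance in frame 2: 8.9.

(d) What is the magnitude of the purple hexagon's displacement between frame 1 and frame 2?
1.4

The purple hexagon moved from (5.8, 1.8) to (4.8, 2.8), a distance of √(1.0² + 1.0²) ≈ 1.4.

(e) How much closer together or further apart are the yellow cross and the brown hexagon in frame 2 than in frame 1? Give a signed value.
+3.2

Distance in frame 1: 6.7. Distance in frame 2: 9.9.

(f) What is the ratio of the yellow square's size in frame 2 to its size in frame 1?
1.6×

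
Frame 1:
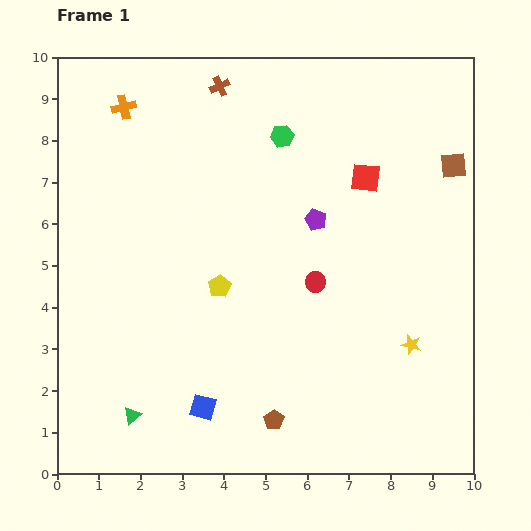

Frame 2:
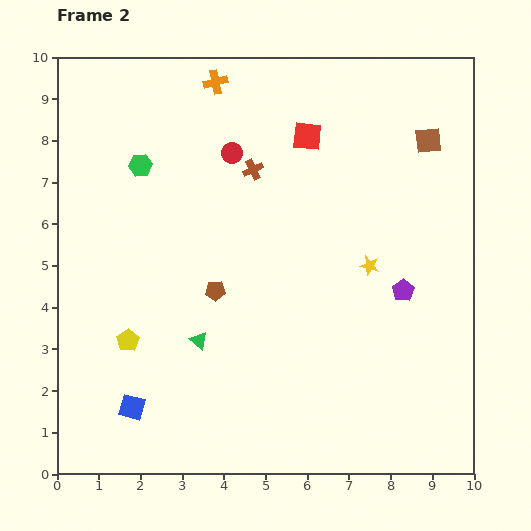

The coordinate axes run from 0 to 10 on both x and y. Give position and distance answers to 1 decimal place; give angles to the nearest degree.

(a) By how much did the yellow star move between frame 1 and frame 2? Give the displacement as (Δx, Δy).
(-1.0, 1.9)

The yellow star was at (8.5, 3.1) in frame 1 and (7.5, 5.0) in frame 2.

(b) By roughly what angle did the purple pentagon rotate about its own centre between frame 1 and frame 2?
16° clockwise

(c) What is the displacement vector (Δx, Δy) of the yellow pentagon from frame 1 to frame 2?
(-2.2, -1.3)

The yellow pentagon was at (3.9, 4.5) in frame 1 and (1.7, 3.2) in frame 2.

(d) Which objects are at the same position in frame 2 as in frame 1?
none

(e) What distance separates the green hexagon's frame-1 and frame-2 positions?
3.5

The green hexagon moved from (5.4, 8.1) to (2.0, 7.4), a distance of √(3.4² + 0.7²) ≈ 3.5.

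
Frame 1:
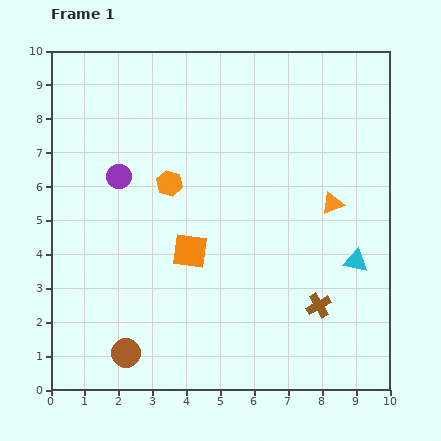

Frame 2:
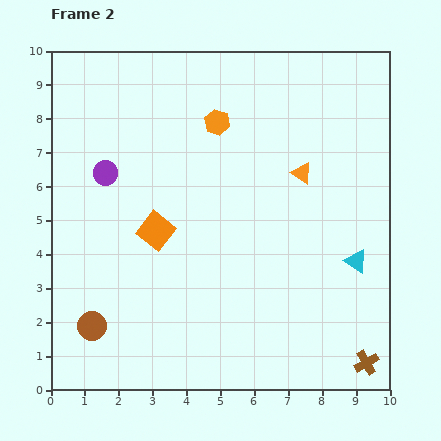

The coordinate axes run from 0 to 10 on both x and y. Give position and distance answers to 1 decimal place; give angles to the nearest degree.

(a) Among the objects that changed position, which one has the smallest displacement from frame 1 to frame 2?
the purple circle

(moved 0.4)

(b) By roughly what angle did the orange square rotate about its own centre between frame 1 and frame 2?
31° clockwise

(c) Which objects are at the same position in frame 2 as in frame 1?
the cyan triangle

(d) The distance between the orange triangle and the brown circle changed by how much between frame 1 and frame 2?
+0.2

Distance in frame 1: 7.5. Distance in frame 2: 7.7.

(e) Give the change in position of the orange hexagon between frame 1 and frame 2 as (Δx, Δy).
(1.4, 1.8)

The orange hexagon was at (3.5, 6.1) in frame 1 and (4.9, 7.9) in frame 2.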